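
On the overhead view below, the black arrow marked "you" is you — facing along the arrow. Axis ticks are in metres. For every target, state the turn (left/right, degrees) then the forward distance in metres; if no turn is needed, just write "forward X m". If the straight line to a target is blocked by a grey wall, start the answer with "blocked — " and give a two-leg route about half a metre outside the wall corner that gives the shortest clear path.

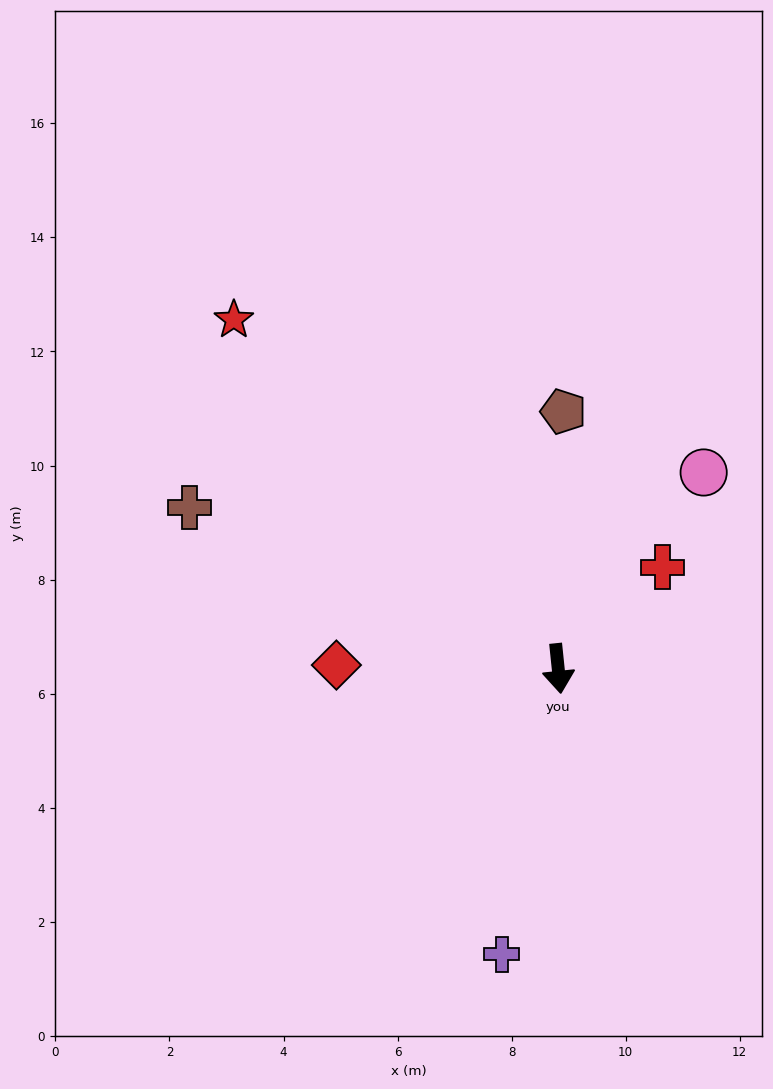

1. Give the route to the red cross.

turn left 128°, forward 2.5 m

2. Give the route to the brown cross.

turn right 120°, forward 7.1 m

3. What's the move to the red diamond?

turn right 97°, forward 3.9 m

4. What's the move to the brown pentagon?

turn left 173°, forward 4.5 m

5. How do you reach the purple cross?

turn right 17°, forward 5.1 m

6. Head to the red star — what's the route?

turn right 143°, forward 8.4 m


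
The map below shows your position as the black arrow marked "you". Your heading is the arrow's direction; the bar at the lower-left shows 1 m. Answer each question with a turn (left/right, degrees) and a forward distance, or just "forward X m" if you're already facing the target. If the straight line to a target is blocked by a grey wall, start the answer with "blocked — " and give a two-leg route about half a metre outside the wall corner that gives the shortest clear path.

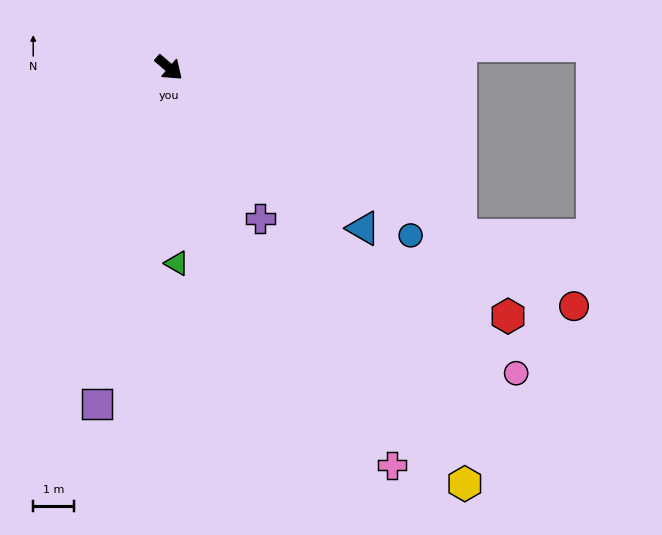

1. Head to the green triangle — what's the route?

turn right 47°, forward 4.8 m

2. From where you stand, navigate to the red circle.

turn left 10°, forward 11.6 m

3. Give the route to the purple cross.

turn right 18°, forward 4.4 m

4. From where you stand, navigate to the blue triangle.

forward 6.2 m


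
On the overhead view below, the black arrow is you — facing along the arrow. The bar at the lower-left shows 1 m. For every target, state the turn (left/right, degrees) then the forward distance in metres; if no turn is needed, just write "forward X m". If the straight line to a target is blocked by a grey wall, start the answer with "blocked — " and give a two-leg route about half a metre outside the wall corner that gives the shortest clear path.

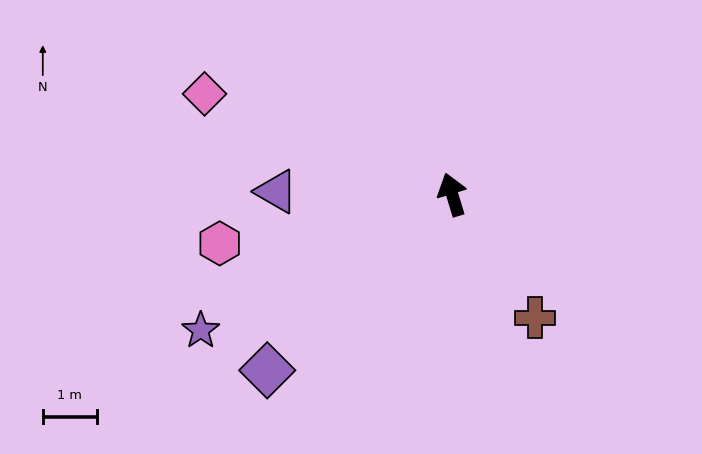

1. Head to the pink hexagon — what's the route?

turn left 85°, forward 4.4 m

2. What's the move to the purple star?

turn left 102°, forward 5.3 m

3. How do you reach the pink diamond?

turn left 51°, forward 4.9 m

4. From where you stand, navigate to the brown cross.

turn right 163°, forward 2.7 m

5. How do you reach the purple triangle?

turn left 72°, forward 3.2 m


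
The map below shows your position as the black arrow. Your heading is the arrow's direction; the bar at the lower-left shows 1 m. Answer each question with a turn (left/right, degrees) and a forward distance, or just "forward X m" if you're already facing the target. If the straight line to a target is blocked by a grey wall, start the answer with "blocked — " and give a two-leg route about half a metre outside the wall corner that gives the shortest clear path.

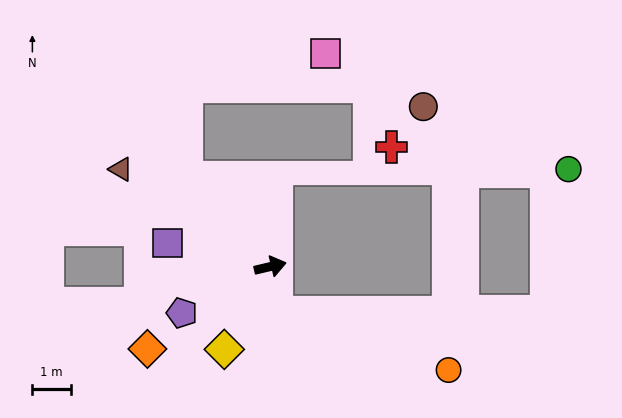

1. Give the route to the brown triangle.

turn left 134°, forward 4.6 m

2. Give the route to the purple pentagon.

turn right 166°, forward 2.6 m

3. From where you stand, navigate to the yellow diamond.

turn right 132°, forward 2.5 m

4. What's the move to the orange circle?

blocked — turn right 95°, forward 1.2 m, then turn left 63°, forward 4.7 m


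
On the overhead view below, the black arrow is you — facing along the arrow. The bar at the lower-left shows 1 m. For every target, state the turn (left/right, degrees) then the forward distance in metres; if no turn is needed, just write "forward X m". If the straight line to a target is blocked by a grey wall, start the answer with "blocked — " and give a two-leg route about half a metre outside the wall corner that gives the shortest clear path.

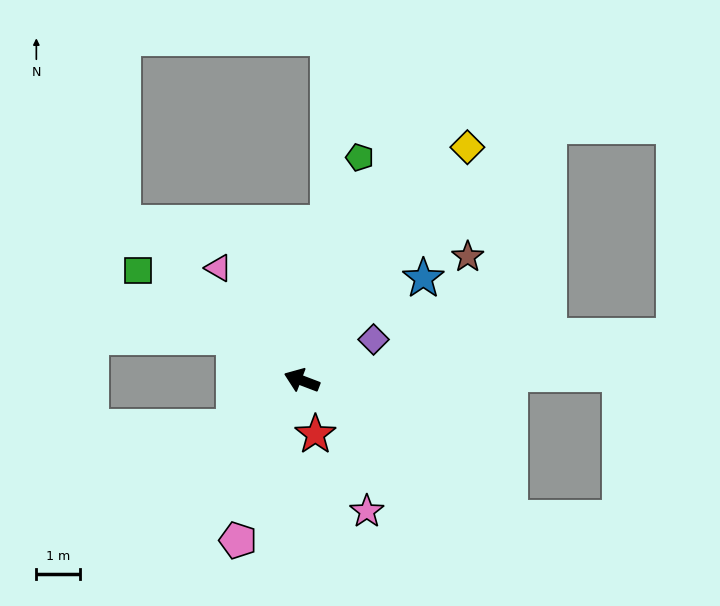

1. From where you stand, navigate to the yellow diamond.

turn right 104°, forward 6.5 m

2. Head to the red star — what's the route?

turn left 125°, forward 1.3 m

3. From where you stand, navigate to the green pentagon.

turn right 84°, forward 5.3 m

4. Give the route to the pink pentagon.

turn left 89°, forward 3.9 m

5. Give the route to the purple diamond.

turn right 129°, forward 1.9 m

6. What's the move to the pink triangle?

turn right 33°, forward 3.2 m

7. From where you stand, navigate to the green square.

turn right 13°, forward 4.5 m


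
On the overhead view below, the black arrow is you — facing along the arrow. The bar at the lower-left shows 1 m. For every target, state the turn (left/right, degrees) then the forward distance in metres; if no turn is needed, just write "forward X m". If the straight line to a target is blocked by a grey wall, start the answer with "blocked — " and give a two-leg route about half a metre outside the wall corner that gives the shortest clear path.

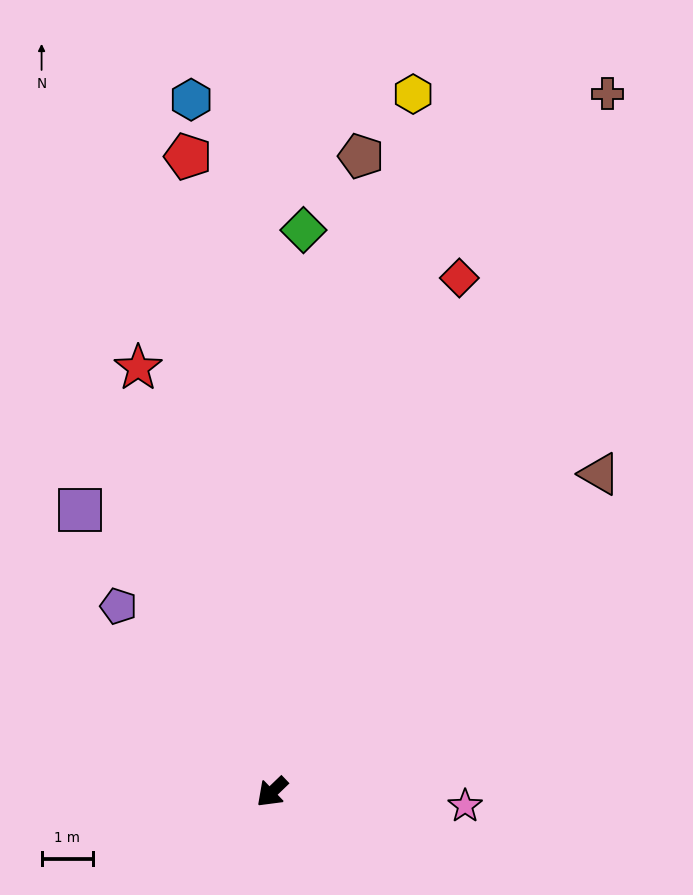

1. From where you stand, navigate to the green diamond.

turn right 137°, forward 11.0 m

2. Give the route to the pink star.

turn left 132°, forward 3.8 m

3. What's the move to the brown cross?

turn right 159°, forward 15.1 m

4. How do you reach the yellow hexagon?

turn right 145°, forward 13.9 m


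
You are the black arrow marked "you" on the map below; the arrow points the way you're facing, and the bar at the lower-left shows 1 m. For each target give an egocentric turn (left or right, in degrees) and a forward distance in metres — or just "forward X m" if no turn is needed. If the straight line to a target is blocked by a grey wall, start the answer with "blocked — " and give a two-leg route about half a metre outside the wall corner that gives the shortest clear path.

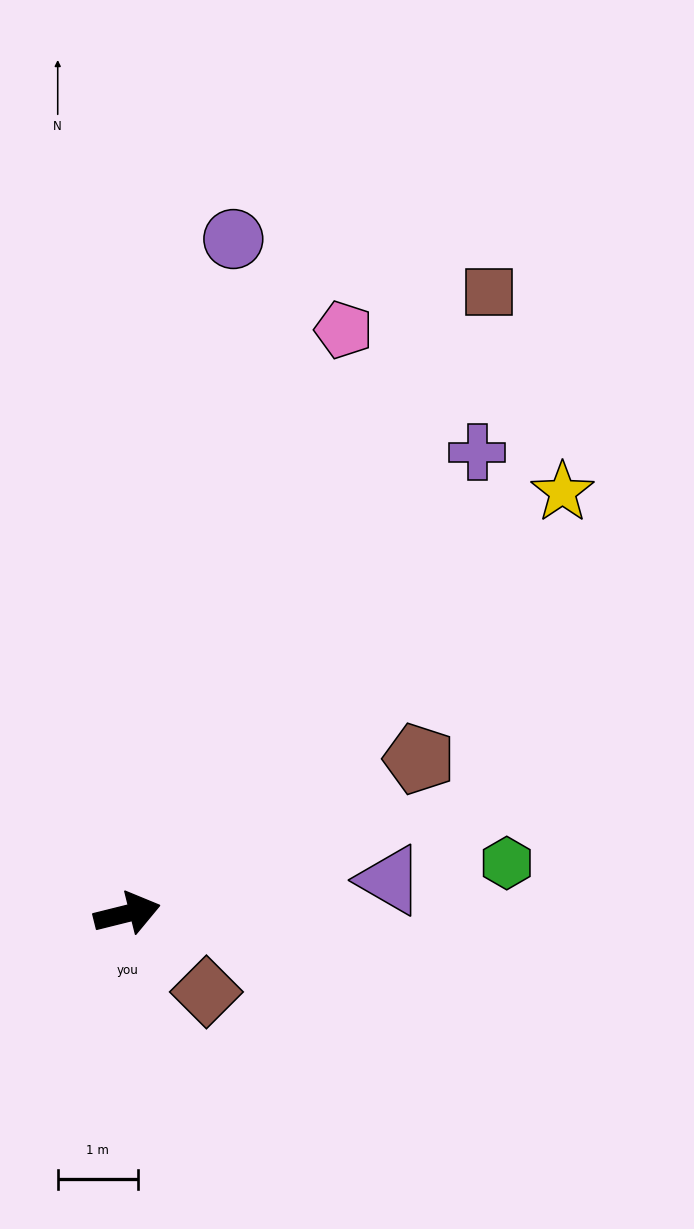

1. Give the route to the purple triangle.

turn right 7°, forward 3.3 m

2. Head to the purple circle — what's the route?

turn left 67°, forward 8.5 m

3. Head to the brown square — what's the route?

turn left 46°, forward 8.9 m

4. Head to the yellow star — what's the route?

turn left 30°, forward 7.5 m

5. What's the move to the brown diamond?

turn right 59°, forward 1.4 m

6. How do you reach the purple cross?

turn left 39°, forward 7.2 m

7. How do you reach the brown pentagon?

turn left 14°, forward 4.1 m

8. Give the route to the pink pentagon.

turn left 56°, forward 7.7 m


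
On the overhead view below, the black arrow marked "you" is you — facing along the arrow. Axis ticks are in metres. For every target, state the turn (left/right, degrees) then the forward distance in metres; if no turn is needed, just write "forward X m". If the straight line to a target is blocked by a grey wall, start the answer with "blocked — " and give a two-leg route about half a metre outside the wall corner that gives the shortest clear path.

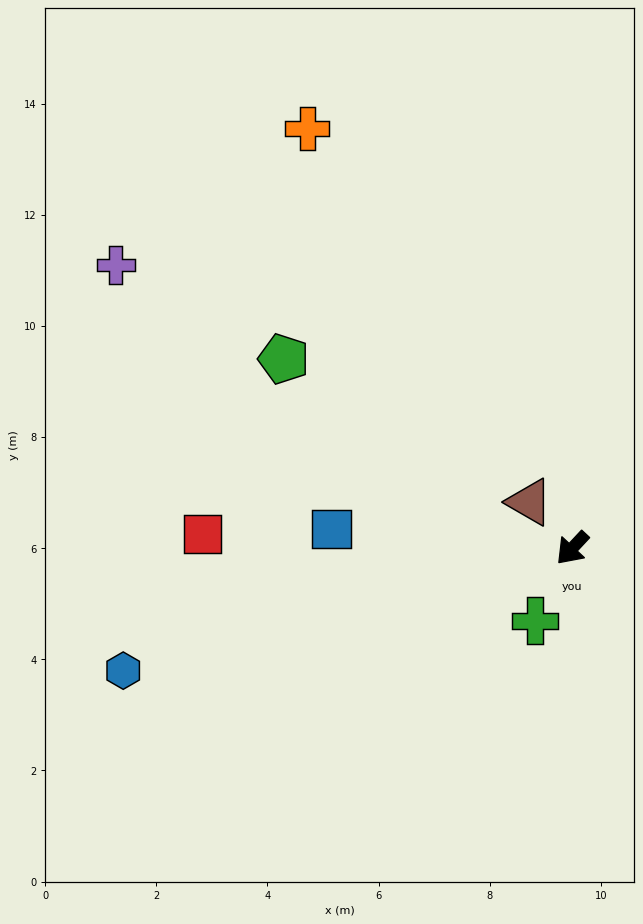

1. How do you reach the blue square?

turn right 52°, forward 4.3 m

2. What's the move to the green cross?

turn left 16°, forward 1.5 m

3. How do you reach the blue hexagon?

turn right 32°, forward 8.4 m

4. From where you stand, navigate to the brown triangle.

turn right 94°, forward 1.1 m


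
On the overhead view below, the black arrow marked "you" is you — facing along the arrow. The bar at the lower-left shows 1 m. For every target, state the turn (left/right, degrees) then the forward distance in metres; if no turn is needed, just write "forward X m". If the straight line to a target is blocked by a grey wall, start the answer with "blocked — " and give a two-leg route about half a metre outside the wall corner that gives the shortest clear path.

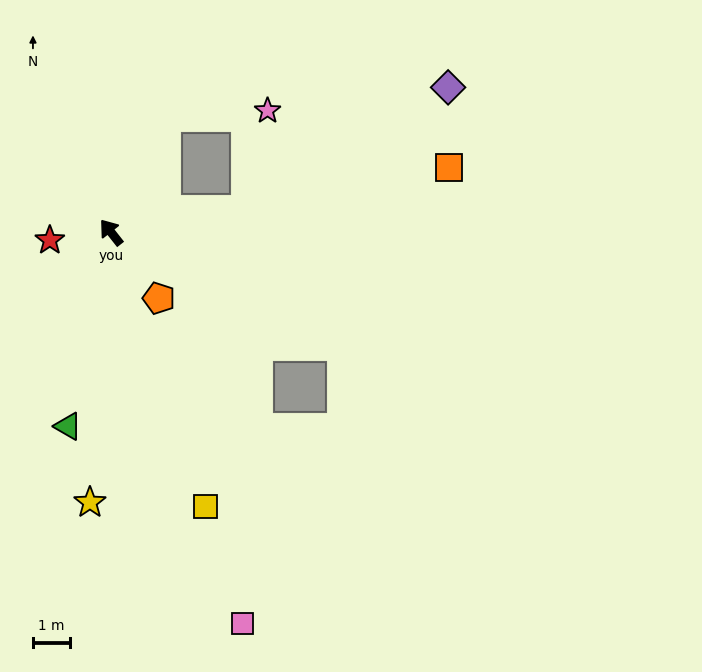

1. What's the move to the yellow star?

turn left 137°, forward 7.4 m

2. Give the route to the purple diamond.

blocked — turn right 119°, forward 3.7 m, then turn left 22°, forward 6.4 m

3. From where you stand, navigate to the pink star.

blocked — turn right 63°, forward 3.5 m, then turn right 62°, forward 2.8 m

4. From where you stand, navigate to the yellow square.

turn left 161°, forward 7.9 m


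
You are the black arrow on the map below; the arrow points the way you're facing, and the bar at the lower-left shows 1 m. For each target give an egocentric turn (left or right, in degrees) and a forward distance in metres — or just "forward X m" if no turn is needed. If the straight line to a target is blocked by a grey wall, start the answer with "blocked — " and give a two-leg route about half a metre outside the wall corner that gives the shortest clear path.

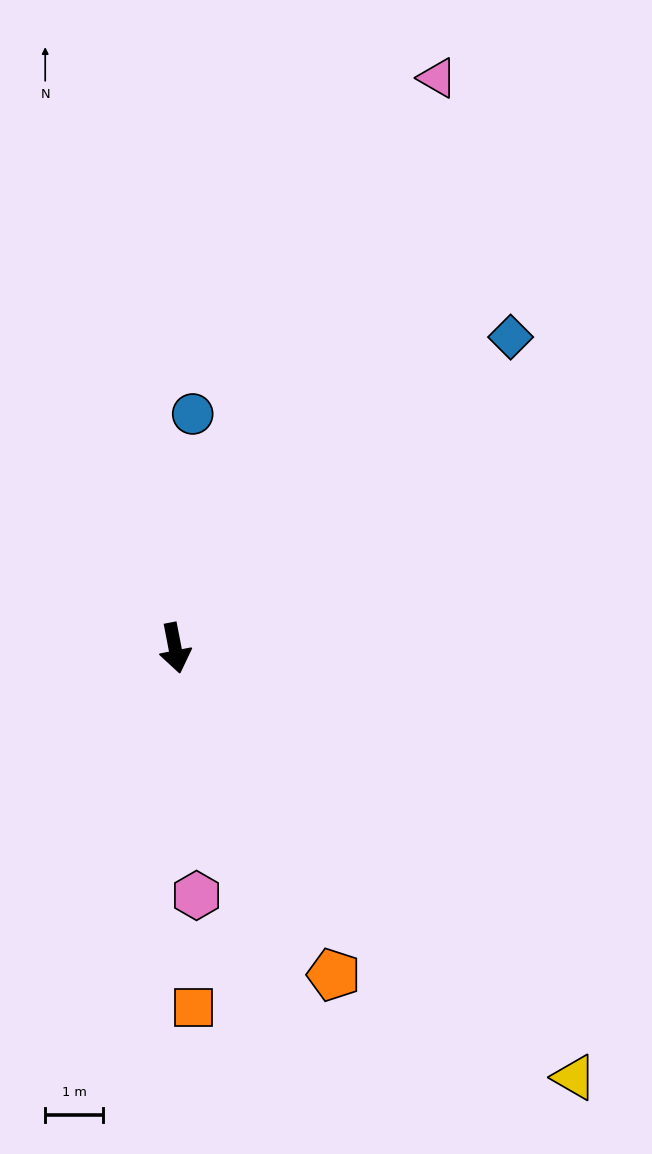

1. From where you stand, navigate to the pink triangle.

turn left 144°, forward 10.8 m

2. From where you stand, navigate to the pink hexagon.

turn right 6°, forward 4.3 m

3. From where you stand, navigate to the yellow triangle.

turn left 32°, forward 10.1 m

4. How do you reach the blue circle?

turn left 165°, forward 4.0 m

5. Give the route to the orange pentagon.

turn left 15°, forward 6.2 m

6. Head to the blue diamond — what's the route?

turn left 122°, forward 7.9 m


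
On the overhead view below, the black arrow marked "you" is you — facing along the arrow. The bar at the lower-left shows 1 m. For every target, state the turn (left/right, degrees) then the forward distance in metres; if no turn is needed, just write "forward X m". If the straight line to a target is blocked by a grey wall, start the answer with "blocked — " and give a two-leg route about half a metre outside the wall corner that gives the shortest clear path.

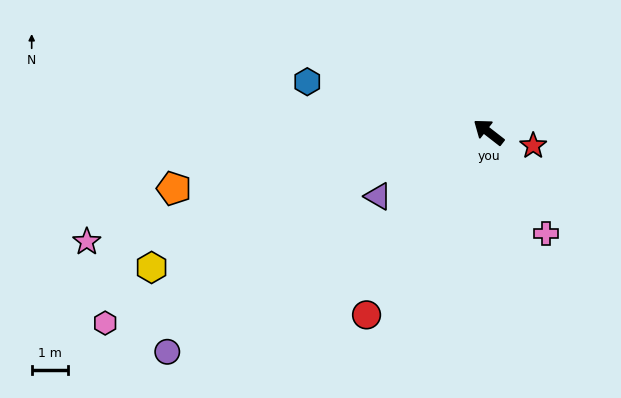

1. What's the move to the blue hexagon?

turn left 22°, forward 5.2 m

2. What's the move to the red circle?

turn left 94°, forward 6.1 m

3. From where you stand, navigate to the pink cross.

turn left 157°, forward 3.2 m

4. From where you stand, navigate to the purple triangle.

turn left 68°, forward 3.5 m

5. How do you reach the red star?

turn right 159°, forward 1.3 m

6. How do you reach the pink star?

turn left 53°, forward 11.5 m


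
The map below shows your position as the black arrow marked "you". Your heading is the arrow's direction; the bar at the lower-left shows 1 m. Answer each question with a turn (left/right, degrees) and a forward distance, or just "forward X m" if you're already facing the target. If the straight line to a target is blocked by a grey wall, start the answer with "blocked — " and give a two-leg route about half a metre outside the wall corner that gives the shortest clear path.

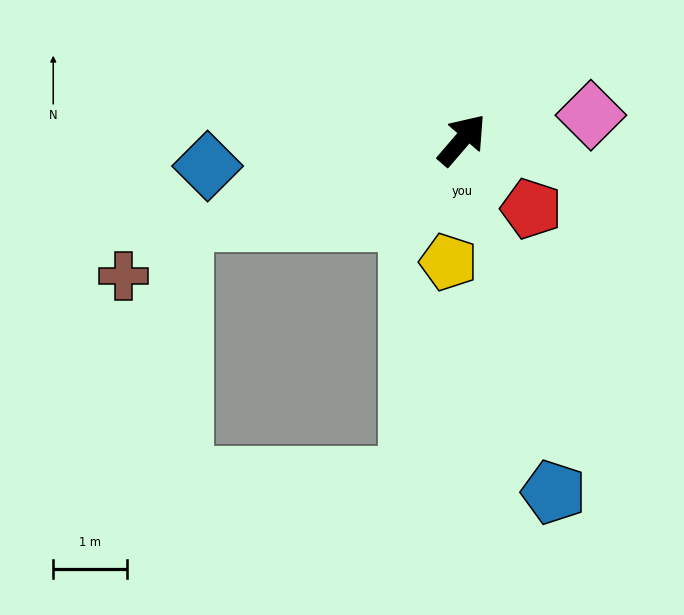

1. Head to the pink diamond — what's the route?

turn right 38°, forward 1.8 m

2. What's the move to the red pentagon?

turn right 94°, forward 1.3 m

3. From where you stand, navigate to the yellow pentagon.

turn right 146°, forward 1.7 m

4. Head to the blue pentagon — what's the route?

turn right 125°, forward 5.0 m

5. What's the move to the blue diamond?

turn left 137°, forward 3.5 m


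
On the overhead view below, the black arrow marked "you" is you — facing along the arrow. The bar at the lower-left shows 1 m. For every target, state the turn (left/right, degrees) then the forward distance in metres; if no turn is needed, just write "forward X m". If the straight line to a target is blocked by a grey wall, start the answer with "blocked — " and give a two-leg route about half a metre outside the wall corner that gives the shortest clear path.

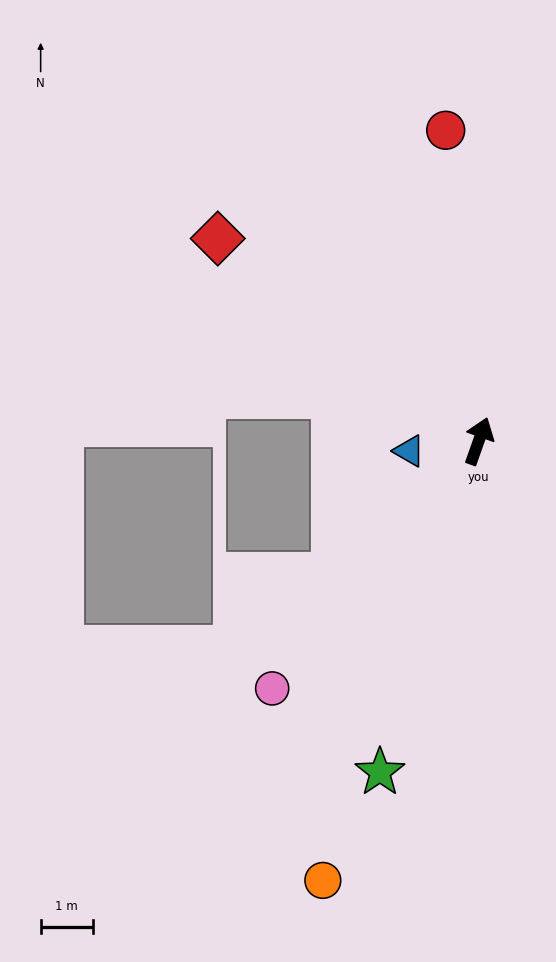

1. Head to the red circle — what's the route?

turn left 26°, forward 6.0 m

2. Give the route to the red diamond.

turn left 72°, forward 6.3 m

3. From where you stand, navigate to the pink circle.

turn left 160°, forward 6.2 m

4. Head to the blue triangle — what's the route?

turn left 118°, forward 1.4 m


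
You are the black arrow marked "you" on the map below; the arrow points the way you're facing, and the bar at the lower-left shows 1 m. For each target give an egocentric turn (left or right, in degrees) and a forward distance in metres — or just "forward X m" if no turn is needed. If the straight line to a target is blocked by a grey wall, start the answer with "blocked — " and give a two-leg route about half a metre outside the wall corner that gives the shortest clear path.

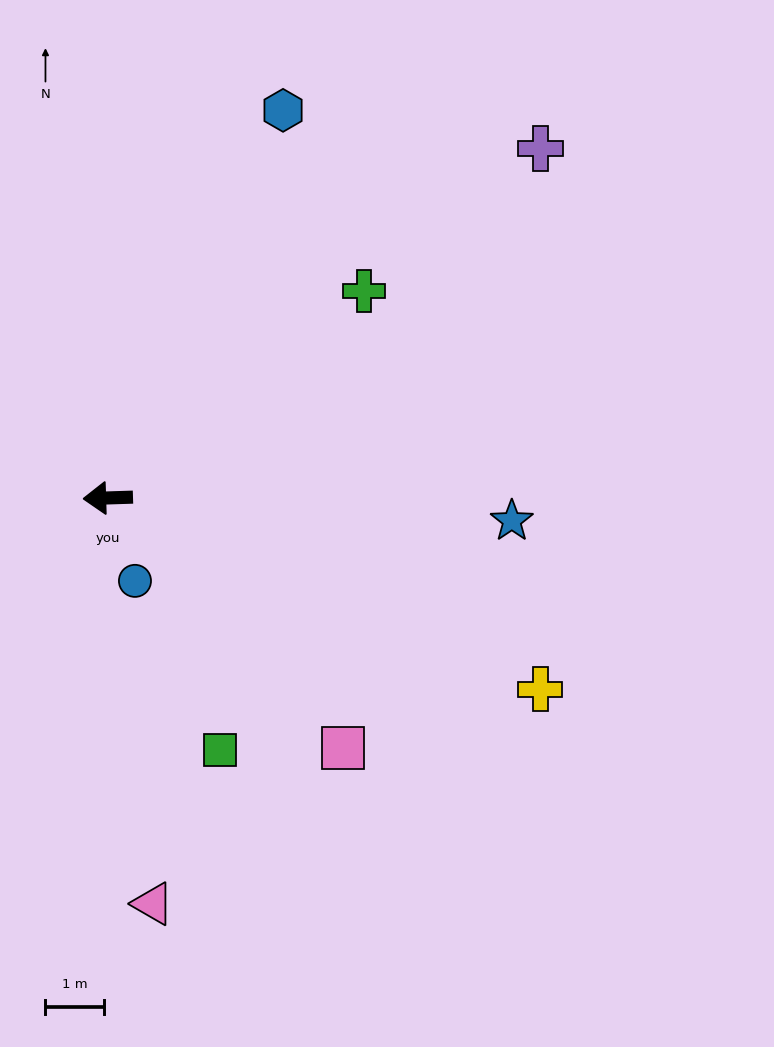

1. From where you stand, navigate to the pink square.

turn left 131°, forward 5.9 m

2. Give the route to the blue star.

turn left 175°, forward 7.0 m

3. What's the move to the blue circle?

turn left 106°, forward 1.5 m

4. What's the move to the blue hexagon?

turn right 116°, forward 7.3 m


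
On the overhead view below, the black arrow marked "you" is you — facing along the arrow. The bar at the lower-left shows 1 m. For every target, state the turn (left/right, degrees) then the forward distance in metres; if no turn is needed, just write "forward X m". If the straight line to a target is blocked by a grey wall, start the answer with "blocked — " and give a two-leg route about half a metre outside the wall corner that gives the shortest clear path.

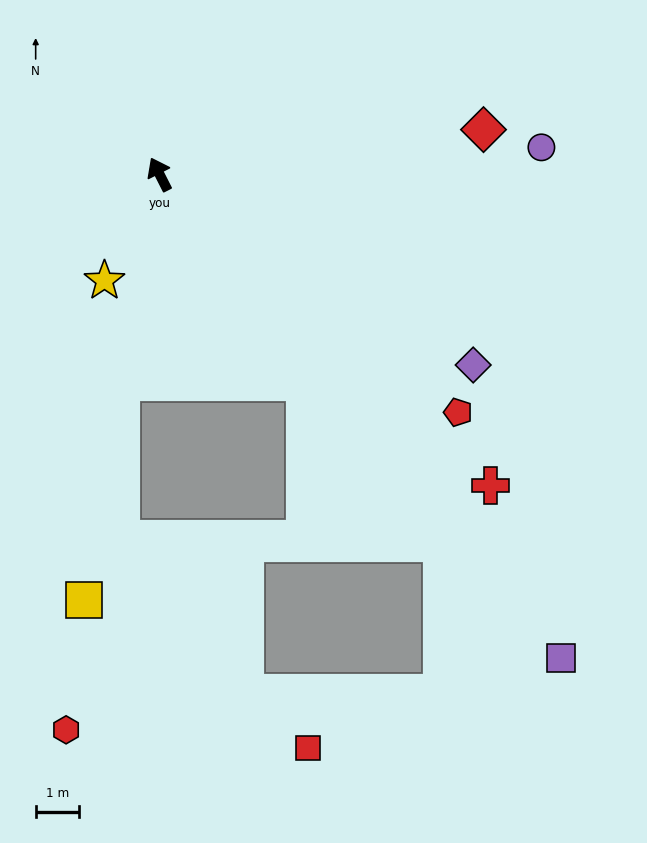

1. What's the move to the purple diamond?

turn right 148°, forward 8.5 m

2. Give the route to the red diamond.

turn right 109°, forward 7.5 m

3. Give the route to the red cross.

turn right 160°, forward 10.5 m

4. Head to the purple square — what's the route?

turn right 167°, forward 14.5 m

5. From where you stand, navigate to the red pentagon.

turn right 155°, forward 8.8 m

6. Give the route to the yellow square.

turn left 143°, forward 10.0 m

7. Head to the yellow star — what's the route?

turn left 126°, forward 2.8 m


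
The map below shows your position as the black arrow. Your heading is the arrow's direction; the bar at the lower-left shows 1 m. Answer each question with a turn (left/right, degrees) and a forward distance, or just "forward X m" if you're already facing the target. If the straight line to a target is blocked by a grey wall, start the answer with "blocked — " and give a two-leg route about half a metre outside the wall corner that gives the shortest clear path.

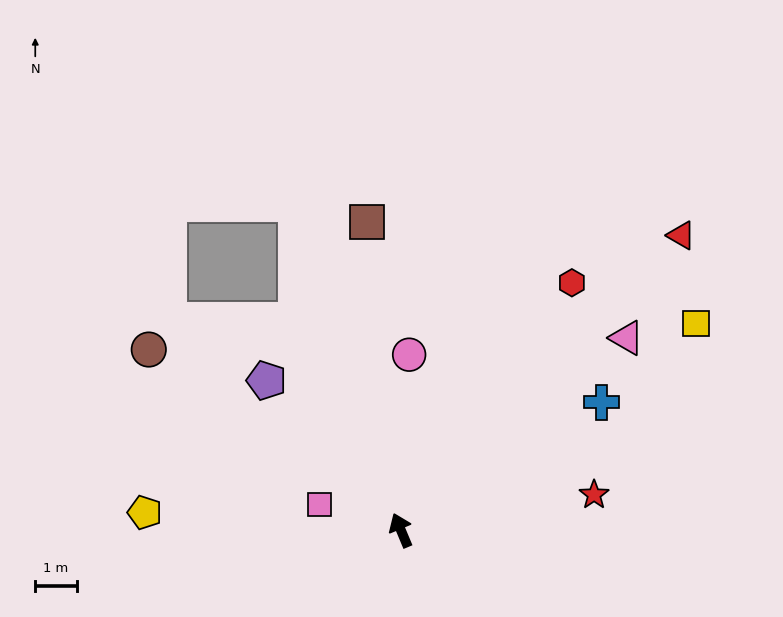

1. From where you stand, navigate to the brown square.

turn right 16°, forward 7.5 m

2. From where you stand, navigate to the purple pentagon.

turn left 19°, forward 4.9 m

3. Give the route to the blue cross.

turn right 80°, forward 5.7 m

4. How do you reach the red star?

turn right 102°, forward 4.7 m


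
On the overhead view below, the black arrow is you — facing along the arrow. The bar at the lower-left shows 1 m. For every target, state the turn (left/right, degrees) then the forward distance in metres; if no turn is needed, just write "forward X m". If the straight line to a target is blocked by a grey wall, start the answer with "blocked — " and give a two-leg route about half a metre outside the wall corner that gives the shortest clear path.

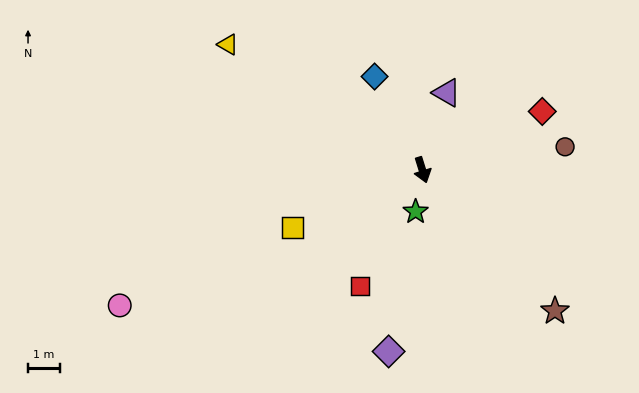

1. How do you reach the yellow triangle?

turn right 140°, forward 7.2 m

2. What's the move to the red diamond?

turn left 99°, forward 4.2 m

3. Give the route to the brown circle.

turn left 82°, forward 4.5 m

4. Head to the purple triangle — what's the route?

turn left 145°, forward 2.5 m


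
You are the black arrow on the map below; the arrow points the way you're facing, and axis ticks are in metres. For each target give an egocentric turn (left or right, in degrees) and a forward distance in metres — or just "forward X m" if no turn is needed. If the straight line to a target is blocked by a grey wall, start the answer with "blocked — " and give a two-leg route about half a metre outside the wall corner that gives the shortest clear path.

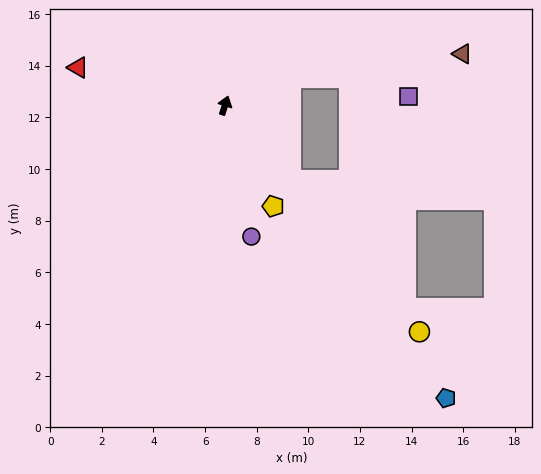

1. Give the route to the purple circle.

turn right 151°, forward 5.2 m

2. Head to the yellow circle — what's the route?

turn right 121°, forward 11.6 m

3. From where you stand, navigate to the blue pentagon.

turn right 125°, forward 14.2 m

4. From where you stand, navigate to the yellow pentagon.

turn right 137°, forward 4.3 m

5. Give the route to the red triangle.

turn left 93°, forward 5.9 m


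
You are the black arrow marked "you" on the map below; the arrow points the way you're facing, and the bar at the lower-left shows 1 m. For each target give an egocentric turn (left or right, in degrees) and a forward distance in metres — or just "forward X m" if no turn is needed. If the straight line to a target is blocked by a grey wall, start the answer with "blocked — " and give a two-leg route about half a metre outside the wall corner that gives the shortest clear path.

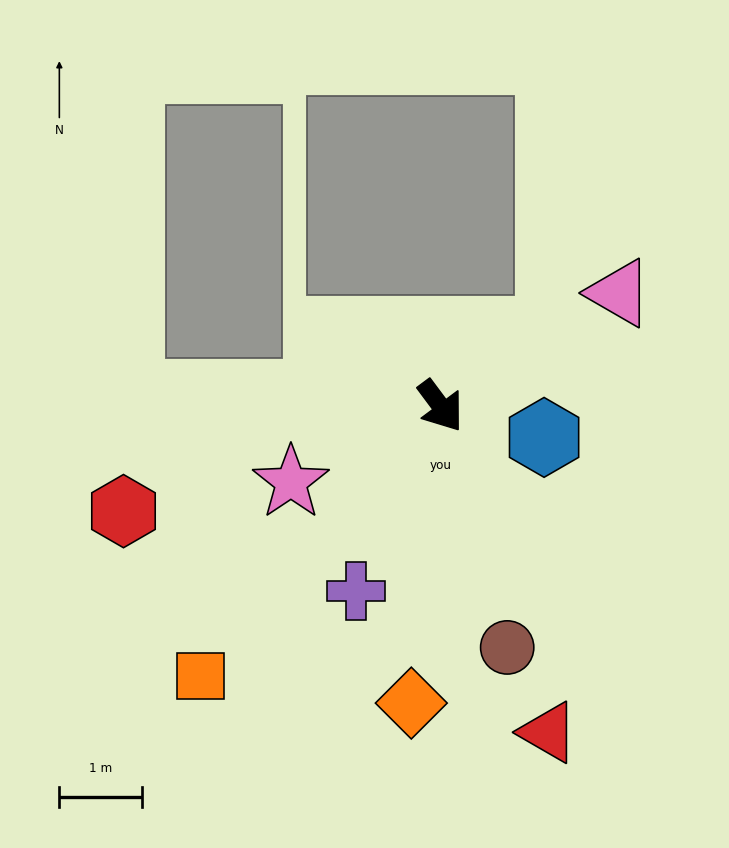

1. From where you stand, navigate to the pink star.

turn right 100°, forward 2.0 m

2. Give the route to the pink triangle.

turn left 86°, forward 2.5 m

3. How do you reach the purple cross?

turn right 61°, forward 2.5 m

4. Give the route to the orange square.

turn right 78°, forward 4.4 m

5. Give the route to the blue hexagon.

turn left 37°, forward 1.3 m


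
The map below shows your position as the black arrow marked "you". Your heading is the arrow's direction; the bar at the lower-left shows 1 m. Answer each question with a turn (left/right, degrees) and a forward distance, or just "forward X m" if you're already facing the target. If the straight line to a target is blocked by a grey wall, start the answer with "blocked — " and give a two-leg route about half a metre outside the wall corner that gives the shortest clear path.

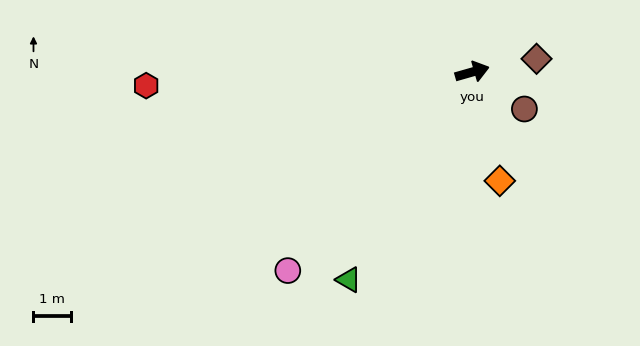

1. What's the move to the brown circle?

turn right 51°, forward 1.7 m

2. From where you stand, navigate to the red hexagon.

turn left 166°, forward 8.6 m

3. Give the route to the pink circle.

turn right 149°, forward 7.2 m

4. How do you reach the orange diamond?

turn right 92°, forward 3.0 m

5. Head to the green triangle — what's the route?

turn right 137°, forward 6.4 m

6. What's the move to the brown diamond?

turn right 4°, forward 1.7 m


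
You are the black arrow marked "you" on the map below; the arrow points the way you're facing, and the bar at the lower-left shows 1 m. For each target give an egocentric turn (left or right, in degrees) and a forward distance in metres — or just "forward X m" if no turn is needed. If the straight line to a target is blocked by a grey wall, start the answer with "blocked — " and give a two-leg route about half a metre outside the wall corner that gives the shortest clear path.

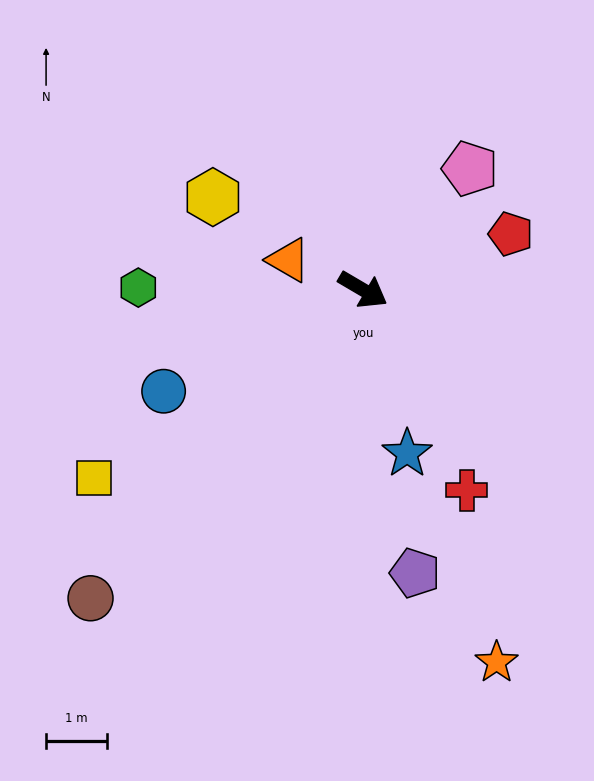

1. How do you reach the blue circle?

turn right 123°, forward 3.7 m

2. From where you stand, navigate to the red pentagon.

turn left 51°, forward 2.6 m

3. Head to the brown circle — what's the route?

turn right 101°, forward 6.7 m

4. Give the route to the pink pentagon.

turn left 79°, forward 2.6 m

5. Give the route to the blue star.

turn right 44°, forward 2.8 m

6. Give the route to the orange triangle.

turn right 171°, forward 1.3 m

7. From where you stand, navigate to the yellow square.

turn right 115°, forward 5.4 m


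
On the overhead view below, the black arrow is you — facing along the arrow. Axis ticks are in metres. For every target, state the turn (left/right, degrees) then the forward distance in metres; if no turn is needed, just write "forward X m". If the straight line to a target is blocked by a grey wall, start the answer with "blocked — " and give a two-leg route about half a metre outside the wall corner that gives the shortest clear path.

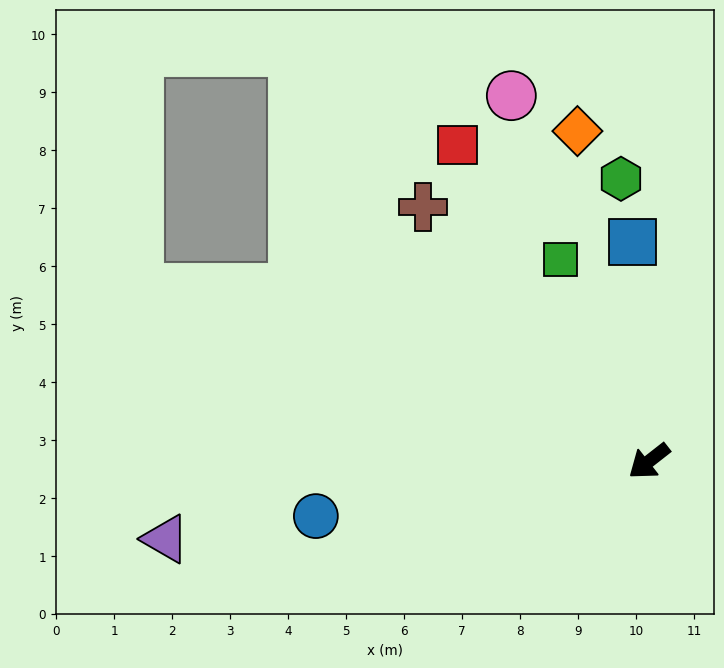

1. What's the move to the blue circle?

turn right 29°, forward 5.8 m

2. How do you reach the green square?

turn right 104°, forward 3.8 m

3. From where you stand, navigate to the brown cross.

turn right 86°, forward 5.9 m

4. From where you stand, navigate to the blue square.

turn right 124°, forward 3.8 m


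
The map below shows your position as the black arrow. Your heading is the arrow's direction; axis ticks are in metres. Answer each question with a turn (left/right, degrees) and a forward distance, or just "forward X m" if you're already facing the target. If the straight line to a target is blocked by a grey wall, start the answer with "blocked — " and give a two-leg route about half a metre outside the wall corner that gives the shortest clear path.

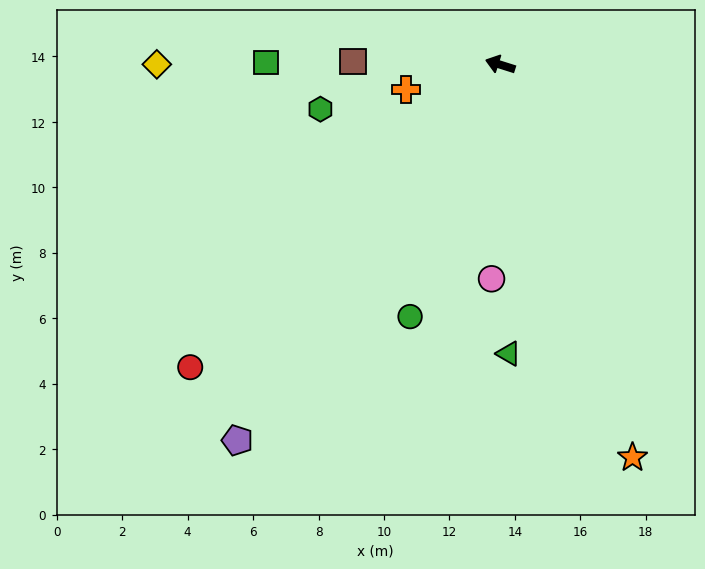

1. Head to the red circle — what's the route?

turn left 62°, forward 13.2 m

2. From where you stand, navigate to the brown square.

turn left 16°, forward 4.5 m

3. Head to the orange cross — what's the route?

turn left 32°, forward 3.0 m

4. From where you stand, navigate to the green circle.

turn left 88°, forward 8.2 m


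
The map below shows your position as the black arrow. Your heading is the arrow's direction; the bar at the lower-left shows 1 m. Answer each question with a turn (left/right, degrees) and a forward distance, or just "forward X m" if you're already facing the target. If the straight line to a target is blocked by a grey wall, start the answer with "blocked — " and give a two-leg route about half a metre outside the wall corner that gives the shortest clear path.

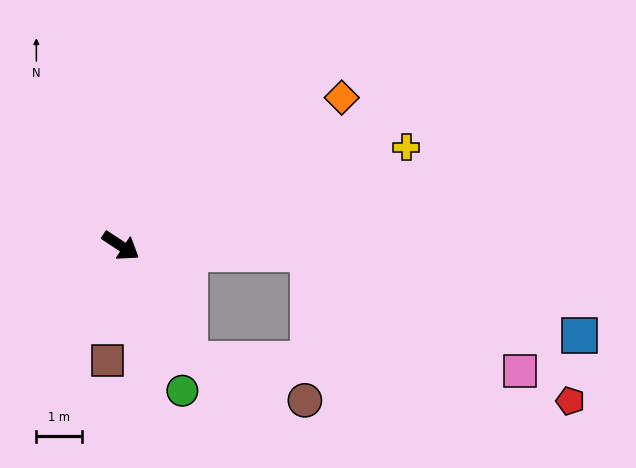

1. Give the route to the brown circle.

blocked — turn right 26°, forward 2.9 m, then turn left 40°, forward 2.7 m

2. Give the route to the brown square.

turn right 63°, forward 2.5 m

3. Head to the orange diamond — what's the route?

turn left 67°, forward 5.9 m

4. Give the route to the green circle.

turn right 34°, forward 3.5 m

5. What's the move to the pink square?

blocked — turn left 31°, forward 4.2 m, then turn right 27°, forward 5.4 m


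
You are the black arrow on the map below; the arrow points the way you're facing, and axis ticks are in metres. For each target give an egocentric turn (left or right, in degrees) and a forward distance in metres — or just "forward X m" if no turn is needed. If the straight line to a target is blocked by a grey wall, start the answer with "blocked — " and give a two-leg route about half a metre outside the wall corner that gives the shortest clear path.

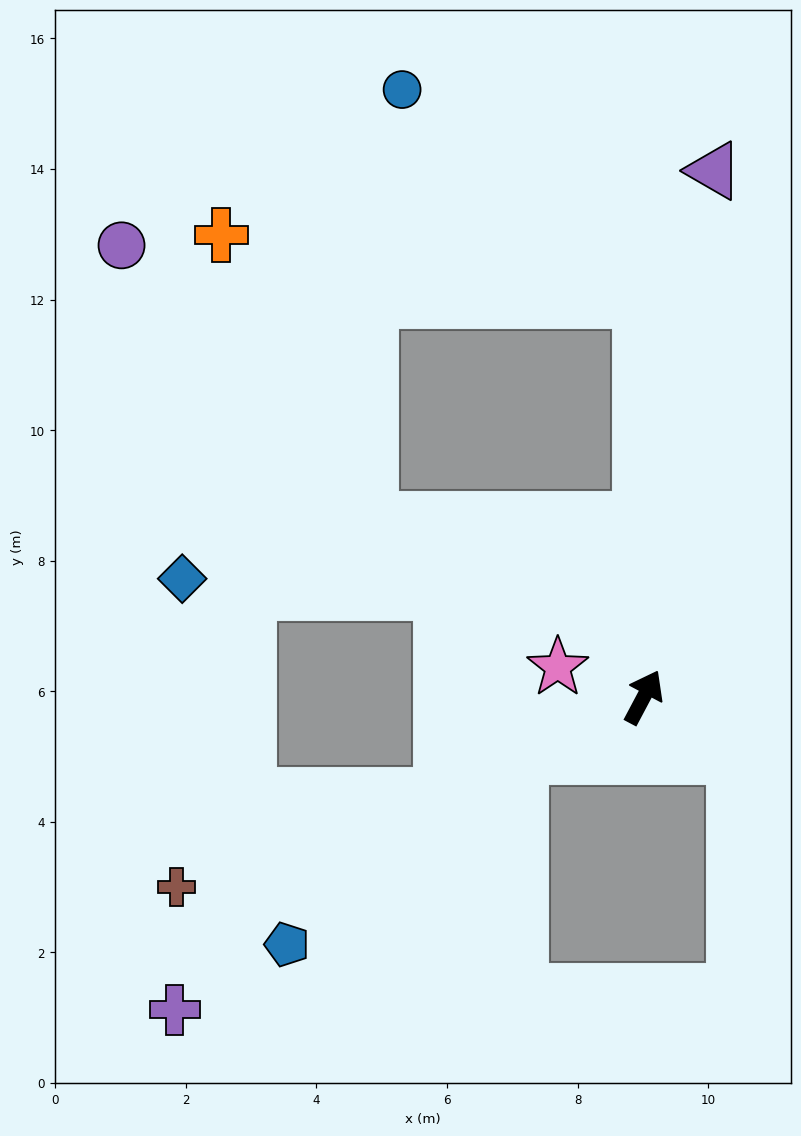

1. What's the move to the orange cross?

blocked — turn left 28°, forward 6.1 m, then turn left 81°, forward 6.5 m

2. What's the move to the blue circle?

blocked — turn left 28°, forward 6.1 m, then turn left 48°, forward 4.9 m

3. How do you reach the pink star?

turn left 99°, forward 1.4 m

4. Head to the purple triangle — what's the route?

turn left 20°, forward 8.1 m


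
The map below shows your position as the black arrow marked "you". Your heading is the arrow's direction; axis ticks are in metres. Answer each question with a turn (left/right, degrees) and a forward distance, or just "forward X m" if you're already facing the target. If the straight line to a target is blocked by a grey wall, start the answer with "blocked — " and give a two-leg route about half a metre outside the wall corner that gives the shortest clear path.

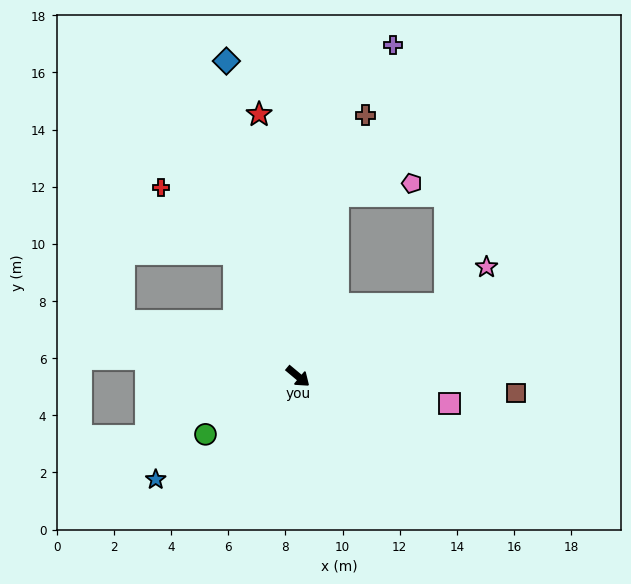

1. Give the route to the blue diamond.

turn left 143°, forward 11.3 m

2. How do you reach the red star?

turn left 138°, forward 9.3 m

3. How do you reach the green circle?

turn right 108°, forward 3.8 m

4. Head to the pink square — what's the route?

turn left 30°, forward 5.4 m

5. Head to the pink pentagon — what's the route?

blocked — turn left 118°, forward 6.5 m, then turn right 69°, forward 2.6 m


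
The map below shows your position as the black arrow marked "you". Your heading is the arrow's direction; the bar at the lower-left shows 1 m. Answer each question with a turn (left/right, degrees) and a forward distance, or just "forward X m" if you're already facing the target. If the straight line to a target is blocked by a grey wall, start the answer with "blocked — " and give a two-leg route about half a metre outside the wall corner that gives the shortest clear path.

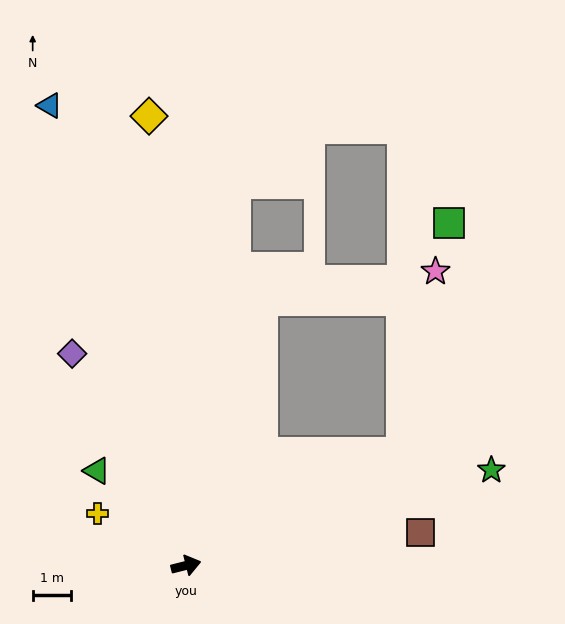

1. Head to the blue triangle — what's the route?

turn left 92°, forward 12.7 m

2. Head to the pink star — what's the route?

blocked — turn left 13°, forward 6.4 m, then turn left 52°, forward 4.9 m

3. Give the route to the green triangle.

turn left 119°, forward 3.4 m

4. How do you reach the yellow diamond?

turn left 81°, forward 11.9 m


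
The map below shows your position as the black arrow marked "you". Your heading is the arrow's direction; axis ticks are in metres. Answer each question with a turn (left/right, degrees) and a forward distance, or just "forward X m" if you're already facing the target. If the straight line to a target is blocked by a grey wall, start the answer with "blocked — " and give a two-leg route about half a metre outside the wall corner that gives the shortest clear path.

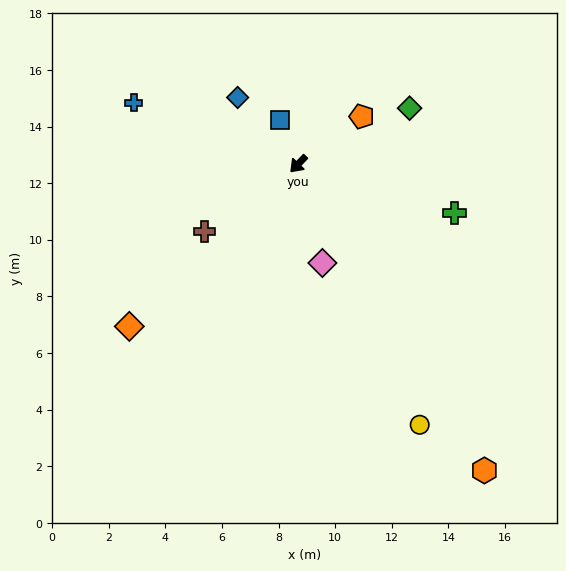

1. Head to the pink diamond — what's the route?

turn left 57°, forward 3.6 m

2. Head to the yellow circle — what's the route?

turn left 69°, forward 10.2 m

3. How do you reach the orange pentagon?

turn left 171°, forward 2.8 m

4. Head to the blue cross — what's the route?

turn right 67°, forward 6.2 m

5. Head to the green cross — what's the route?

turn left 116°, forward 5.8 m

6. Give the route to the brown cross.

turn right 10°, forward 4.1 m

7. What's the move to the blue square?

turn right 114°, forward 1.7 m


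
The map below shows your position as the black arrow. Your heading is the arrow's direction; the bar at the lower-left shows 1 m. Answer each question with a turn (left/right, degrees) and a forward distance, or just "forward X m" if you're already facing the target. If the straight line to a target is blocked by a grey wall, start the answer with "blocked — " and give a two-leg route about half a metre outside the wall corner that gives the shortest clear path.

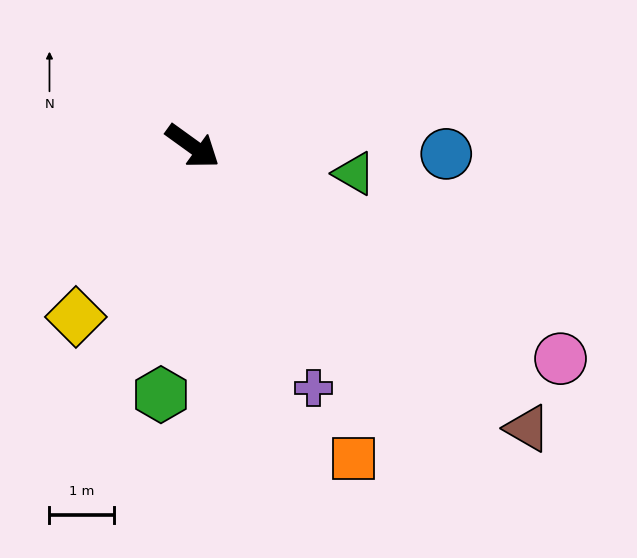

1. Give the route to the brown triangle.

turn right 4°, forward 6.7 m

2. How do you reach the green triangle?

turn left 26°, forward 2.5 m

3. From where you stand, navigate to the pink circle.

turn left 6°, forward 6.5 m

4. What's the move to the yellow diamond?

turn right 89°, forward 3.2 m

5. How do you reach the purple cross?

turn right 28°, forward 4.2 m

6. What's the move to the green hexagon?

turn right 61°, forward 3.9 m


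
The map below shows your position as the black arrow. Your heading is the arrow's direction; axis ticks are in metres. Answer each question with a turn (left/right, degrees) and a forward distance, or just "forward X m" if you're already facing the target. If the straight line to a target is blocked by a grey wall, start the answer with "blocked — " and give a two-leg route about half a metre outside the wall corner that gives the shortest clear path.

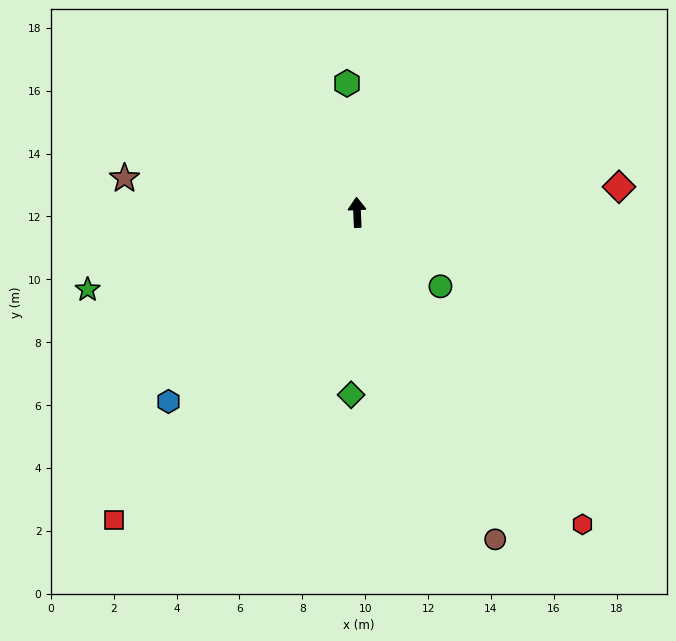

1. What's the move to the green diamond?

turn left 176°, forward 5.8 m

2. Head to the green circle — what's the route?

turn right 134°, forward 3.5 m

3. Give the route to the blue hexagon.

turn left 133°, forward 8.5 m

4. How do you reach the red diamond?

turn right 87°, forward 8.4 m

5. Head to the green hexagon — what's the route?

forward 4.1 m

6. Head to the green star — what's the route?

turn left 103°, forward 8.9 m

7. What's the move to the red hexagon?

turn right 147°, forward 12.2 m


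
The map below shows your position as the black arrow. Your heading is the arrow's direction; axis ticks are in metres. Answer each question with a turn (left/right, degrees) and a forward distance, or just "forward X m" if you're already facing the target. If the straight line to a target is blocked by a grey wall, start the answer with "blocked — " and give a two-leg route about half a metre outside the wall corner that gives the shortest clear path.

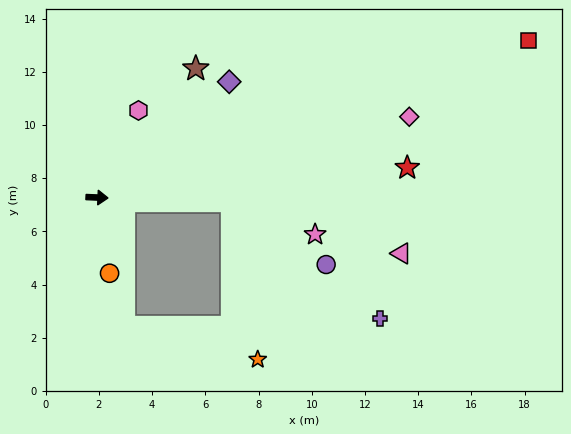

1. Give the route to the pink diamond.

turn left 17°, forward 12.1 m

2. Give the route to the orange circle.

turn right 78°, forward 2.9 m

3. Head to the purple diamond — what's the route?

turn left 44°, forward 6.6 m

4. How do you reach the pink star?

blocked — forward 5.1 m, then turn right 19°, forward 3.4 m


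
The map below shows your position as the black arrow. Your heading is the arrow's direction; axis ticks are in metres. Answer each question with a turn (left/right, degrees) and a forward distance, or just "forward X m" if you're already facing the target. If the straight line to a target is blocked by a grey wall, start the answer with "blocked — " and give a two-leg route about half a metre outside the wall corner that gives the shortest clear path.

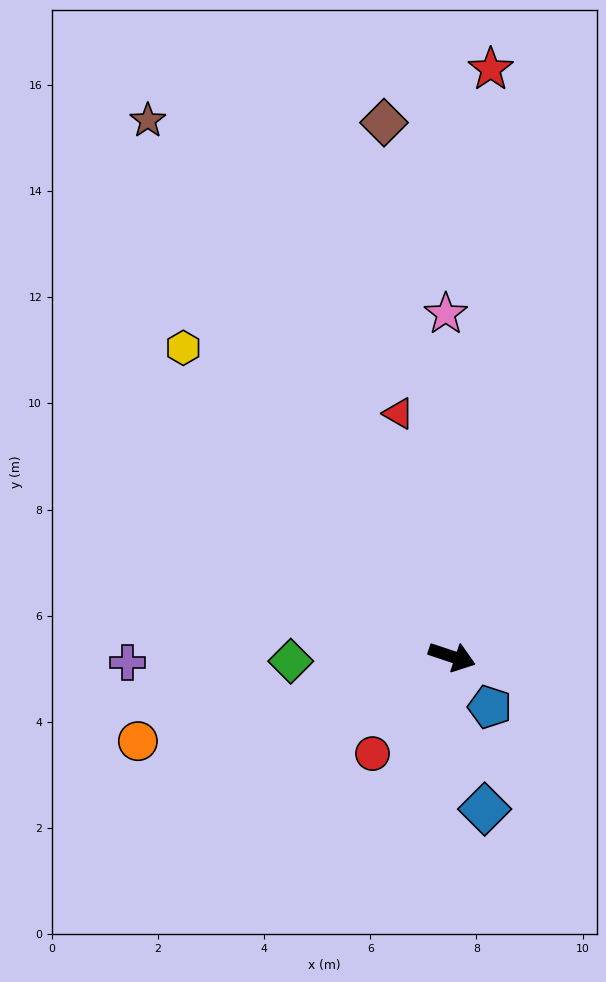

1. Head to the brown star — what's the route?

turn left 138°, forward 11.6 m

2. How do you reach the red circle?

turn right 111°, forward 2.4 m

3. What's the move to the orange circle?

turn right 146°, forward 6.1 m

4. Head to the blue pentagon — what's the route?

turn right 35°, forward 1.2 m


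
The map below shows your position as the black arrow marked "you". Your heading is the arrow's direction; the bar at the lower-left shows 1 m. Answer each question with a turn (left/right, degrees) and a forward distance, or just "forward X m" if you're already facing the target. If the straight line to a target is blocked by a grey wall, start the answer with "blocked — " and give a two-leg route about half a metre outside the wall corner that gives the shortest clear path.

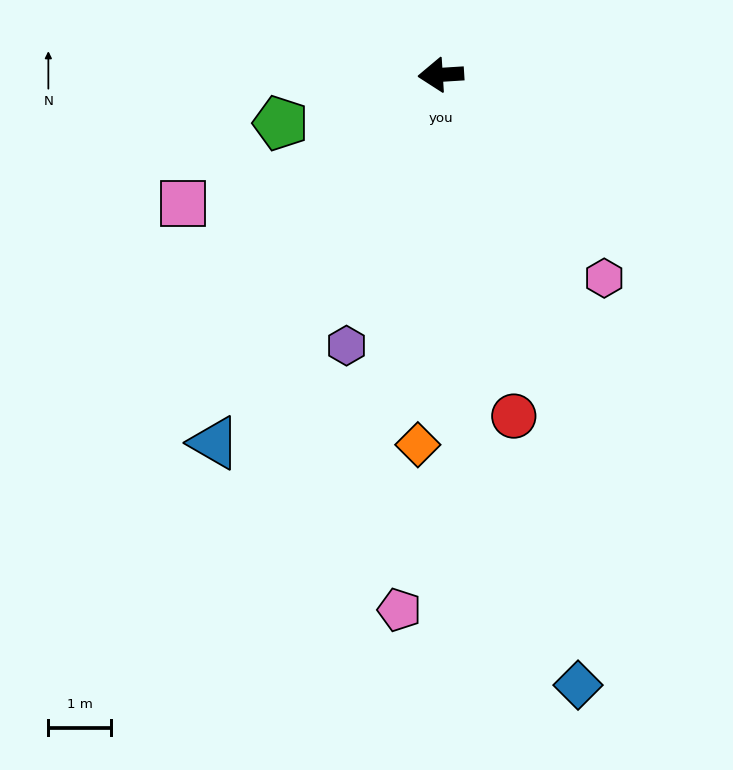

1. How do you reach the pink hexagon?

turn left 125°, forward 4.2 m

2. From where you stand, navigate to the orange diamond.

turn left 83°, forward 5.9 m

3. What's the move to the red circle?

turn left 98°, forward 5.6 m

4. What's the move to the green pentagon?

turn left 13°, forward 2.7 m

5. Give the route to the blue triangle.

turn left 55°, forward 6.9 m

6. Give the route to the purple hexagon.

turn left 67°, forward 4.6 m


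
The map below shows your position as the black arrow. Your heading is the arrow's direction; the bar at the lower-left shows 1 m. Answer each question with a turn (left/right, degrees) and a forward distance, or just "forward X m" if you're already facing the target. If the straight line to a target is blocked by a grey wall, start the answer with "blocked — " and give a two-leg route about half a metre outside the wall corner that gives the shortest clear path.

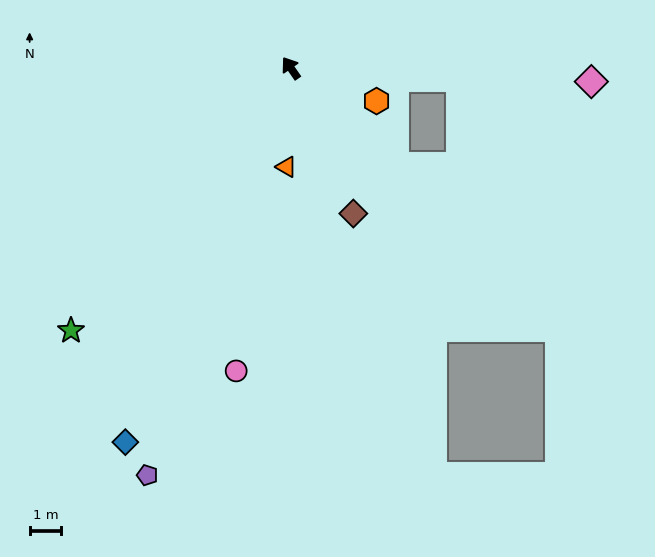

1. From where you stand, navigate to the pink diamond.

turn right 127°, forward 9.5 m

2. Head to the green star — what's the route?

turn left 105°, forward 10.8 m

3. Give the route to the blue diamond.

turn left 121°, forward 12.9 m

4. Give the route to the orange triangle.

turn left 143°, forward 3.1 m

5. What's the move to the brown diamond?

turn left 169°, forward 5.0 m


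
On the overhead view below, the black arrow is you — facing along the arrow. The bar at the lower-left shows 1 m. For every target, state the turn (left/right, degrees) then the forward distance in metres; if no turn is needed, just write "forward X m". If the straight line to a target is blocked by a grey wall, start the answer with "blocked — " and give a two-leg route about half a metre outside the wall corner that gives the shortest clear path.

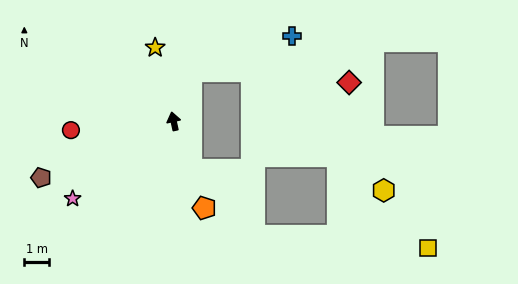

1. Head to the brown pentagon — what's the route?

turn left 101°, forward 5.7 m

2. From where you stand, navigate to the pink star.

turn left 115°, forward 5.1 m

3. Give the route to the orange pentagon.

turn right 173°, forward 3.7 m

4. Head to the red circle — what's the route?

turn left 83°, forward 4.1 m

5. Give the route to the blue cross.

blocked — turn right 32°, forward 2.1 m, then turn right 51°, forward 4.3 m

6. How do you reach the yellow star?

forward 3.0 m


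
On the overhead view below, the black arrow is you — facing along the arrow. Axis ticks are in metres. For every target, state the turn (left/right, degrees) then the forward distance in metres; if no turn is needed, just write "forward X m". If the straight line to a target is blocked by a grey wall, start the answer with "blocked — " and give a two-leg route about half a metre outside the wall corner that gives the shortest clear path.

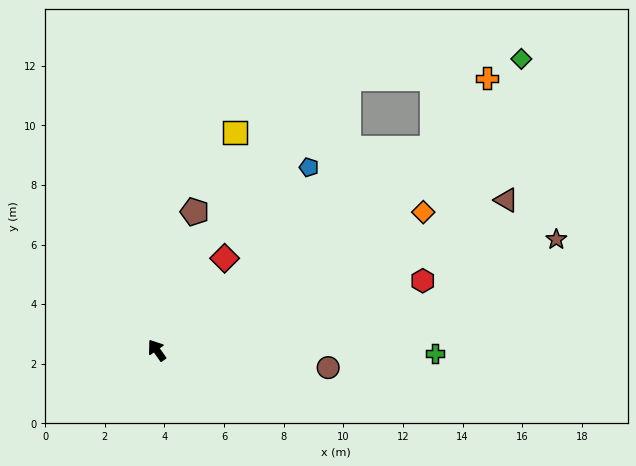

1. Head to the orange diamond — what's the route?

turn right 98°, forward 10.1 m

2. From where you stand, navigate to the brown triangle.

turn right 102°, forward 12.8 m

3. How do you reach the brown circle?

turn right 131°, forward 5.8 m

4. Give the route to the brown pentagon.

turn right 50°, forward 4.8 m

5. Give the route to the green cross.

turn right 126°, forward 9.3 m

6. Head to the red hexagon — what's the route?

turn right 111°, forward 9.2 m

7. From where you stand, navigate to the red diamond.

turn right 72°, forward 3.8 m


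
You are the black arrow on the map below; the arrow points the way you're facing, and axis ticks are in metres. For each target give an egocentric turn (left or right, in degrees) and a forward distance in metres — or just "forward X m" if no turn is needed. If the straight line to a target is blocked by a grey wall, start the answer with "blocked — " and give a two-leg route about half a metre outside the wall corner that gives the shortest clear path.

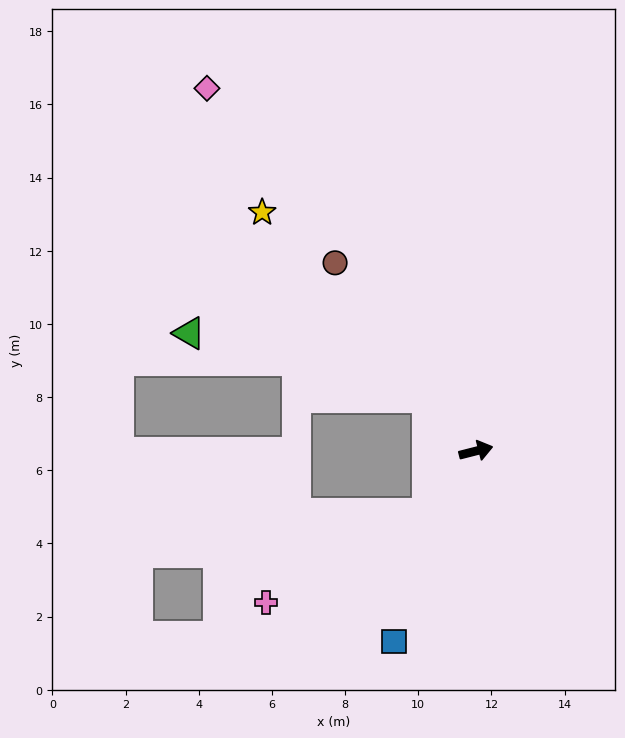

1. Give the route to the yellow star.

turn left 118°, forward 8.8 m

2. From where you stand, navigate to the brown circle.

turn left 113°, forward 6.4 m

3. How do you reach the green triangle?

blocked — turn left 118°, forward 2.0 m, then turn left 33°, forward 6.8 m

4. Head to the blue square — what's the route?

turn right 128°, forward 5.7 m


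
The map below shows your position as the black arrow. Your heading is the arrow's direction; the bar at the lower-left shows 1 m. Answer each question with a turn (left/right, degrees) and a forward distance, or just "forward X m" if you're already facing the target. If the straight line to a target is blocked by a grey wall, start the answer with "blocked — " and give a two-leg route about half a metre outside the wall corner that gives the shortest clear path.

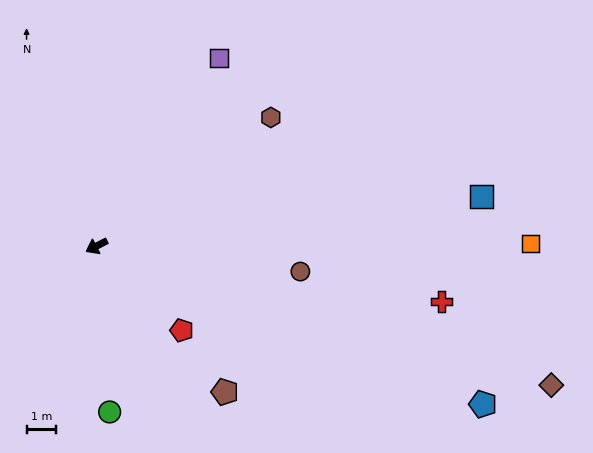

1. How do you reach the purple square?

turn right 151°, forward 7.6 m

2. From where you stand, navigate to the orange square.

turn left 153°, forward 14.7 m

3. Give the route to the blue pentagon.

turn left 130°, forward 14.2 m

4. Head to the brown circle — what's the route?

turn left 146°, forward 7.0 m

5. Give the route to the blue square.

turn left 160°, forward 13.2 m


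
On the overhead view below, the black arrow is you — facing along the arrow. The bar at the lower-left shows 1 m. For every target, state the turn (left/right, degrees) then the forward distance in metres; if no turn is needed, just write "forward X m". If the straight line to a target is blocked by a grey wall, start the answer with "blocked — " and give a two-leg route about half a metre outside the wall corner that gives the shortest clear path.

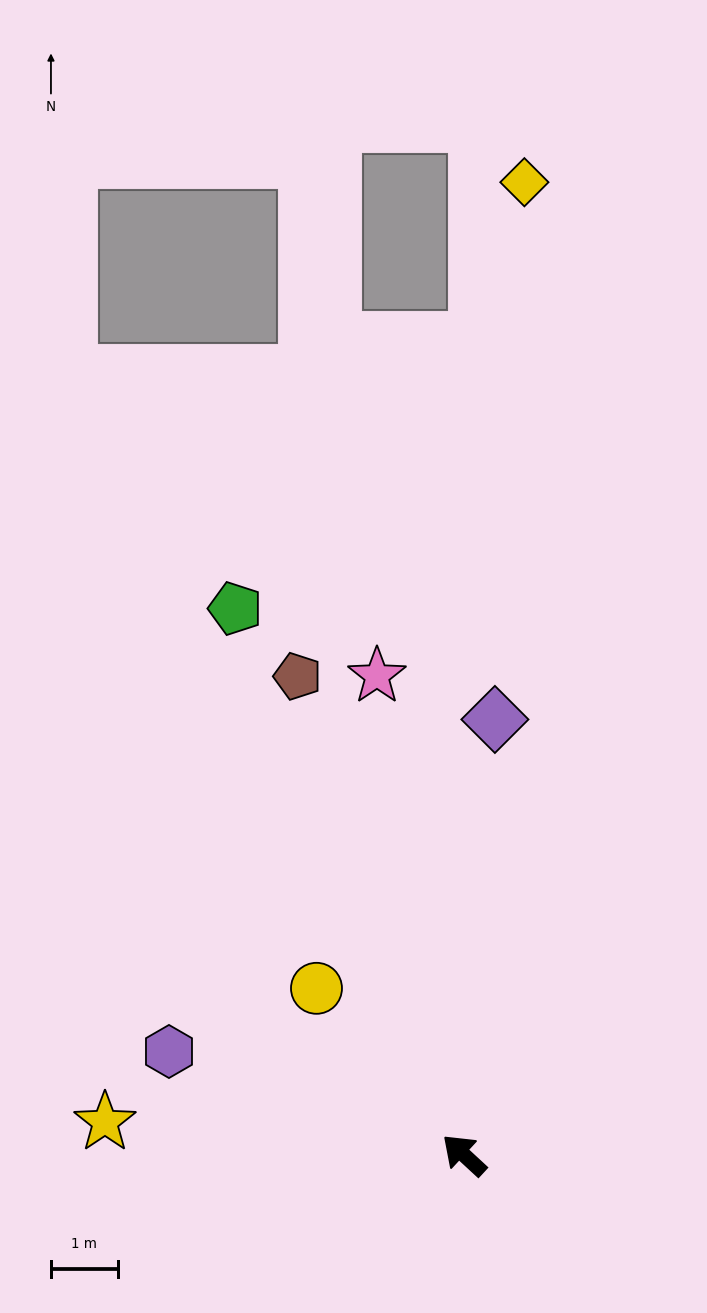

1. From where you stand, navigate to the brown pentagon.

turn right 28°, forward 7.6 m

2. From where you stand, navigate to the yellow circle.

turn right 6°, forward 3.3 m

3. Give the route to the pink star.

turn right 37°, forward 7.3 m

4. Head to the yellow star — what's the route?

turn left 38°, forward 5.4 m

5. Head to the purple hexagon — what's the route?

turn left 23°, forward 4.7 m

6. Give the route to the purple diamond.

turn right 51°, forward 6.5 m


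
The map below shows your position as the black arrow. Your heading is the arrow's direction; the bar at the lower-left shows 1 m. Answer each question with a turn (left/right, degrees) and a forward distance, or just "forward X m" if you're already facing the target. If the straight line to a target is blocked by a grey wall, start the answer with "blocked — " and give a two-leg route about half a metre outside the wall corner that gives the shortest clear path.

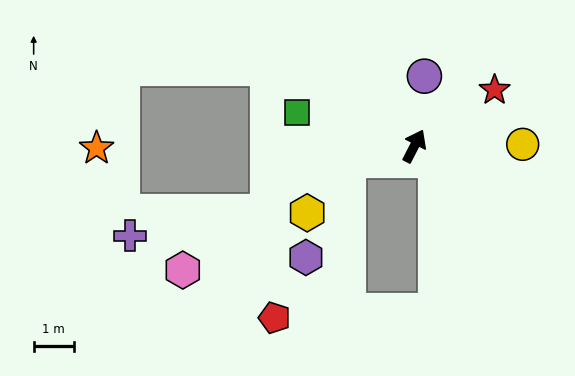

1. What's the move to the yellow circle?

turn right 62°, forward 2.7 m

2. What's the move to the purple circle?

turn left 19°, forward 1.7 m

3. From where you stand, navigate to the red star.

turn right 28°, forward 2.4 m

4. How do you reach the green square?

turn left 101°, forward 3.0 m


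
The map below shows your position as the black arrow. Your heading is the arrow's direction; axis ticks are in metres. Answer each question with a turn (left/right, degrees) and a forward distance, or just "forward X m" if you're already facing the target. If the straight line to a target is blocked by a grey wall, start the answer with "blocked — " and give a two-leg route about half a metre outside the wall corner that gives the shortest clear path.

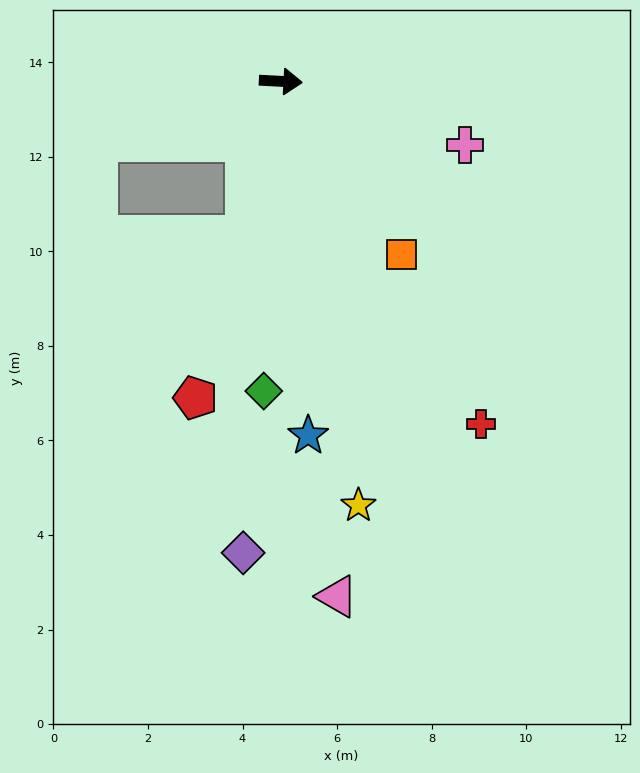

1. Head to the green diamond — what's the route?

turn right 90°, forward 6.6 m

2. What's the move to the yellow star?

turn right 77°, forward 9.1 m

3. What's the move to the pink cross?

turn right 16°, forward 4.1 m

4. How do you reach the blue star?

turn right 83°, forward 7.5 m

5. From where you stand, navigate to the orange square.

turn right 52°, forward 4.5 m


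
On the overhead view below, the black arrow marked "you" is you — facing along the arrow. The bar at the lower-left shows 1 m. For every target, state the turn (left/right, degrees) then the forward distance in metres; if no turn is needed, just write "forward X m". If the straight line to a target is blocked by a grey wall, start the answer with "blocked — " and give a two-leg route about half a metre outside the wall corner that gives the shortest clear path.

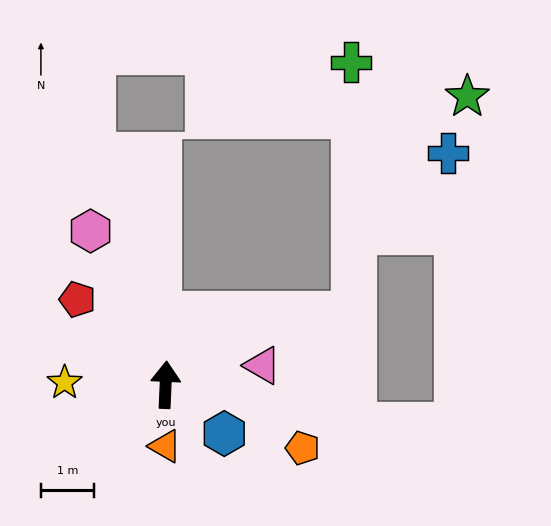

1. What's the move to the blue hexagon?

turn right 127°, forward 1.4 m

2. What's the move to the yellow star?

turn left 91°, forward 1.9 m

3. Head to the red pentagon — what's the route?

turn left 48°, forward 2.3 m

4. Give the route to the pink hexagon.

turn left 29°, forward 3.2 m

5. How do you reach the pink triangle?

turn right 76°, forward 1.9 m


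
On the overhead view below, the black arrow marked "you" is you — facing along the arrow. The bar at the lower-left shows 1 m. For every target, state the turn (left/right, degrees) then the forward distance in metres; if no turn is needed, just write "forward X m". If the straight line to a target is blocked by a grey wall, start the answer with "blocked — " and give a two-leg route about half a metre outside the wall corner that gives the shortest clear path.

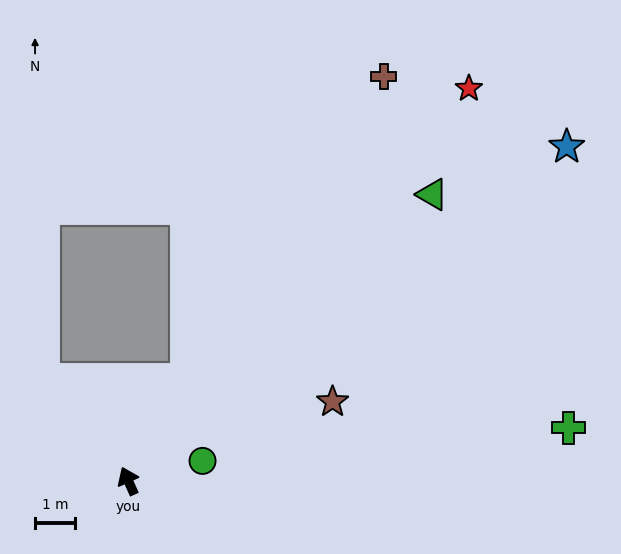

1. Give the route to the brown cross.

turn right 56°, forward 11.9 m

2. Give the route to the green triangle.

turn right 71°, forward 10.4 m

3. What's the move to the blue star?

turn right 77°, forward 13.8 m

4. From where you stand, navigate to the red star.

turn right 65°, forward 13.0 m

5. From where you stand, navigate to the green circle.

turn right 99°, forward 1.9 m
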